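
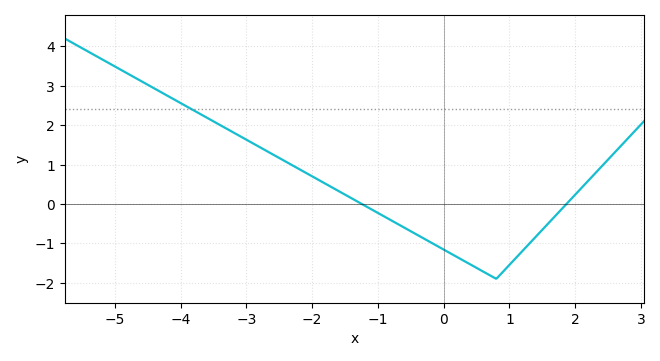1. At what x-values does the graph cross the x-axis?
-1.24, 1.87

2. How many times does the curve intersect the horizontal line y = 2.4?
1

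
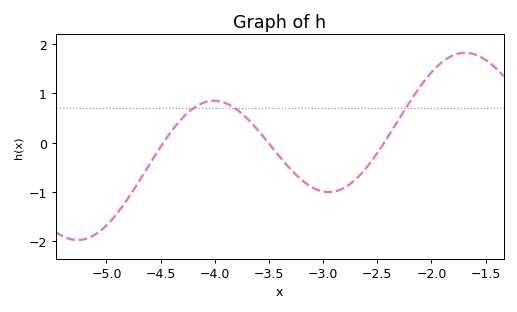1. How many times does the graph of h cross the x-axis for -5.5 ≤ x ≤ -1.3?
3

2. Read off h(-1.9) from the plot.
1.64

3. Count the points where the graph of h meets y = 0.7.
3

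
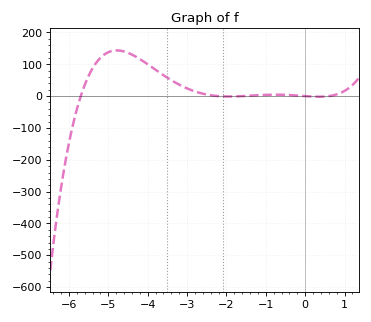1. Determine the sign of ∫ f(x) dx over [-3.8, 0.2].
positive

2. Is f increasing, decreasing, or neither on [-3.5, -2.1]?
decreasing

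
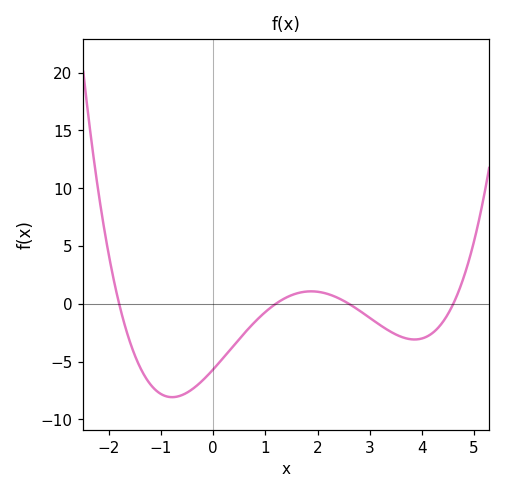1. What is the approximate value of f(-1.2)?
-6.98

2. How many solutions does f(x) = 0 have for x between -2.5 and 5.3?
4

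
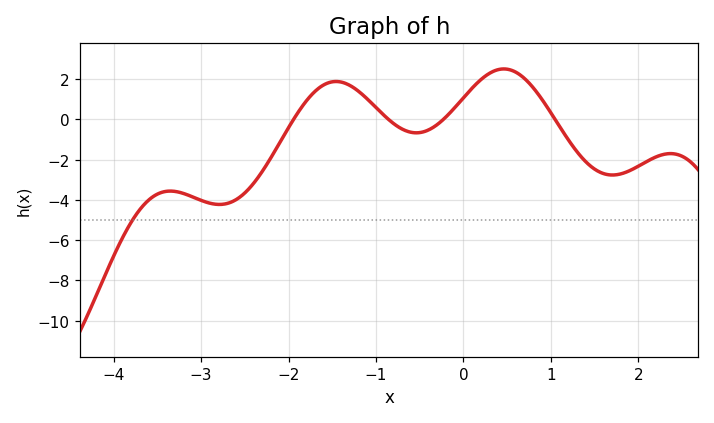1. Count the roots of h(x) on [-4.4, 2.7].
4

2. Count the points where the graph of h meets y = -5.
1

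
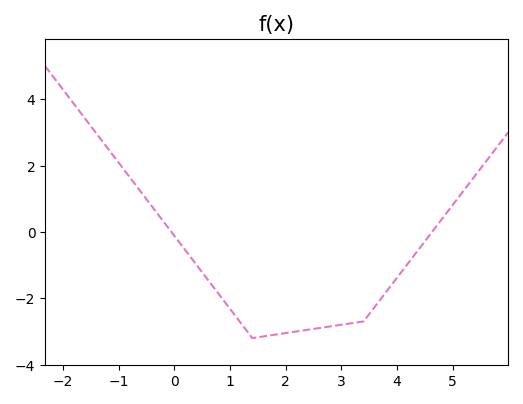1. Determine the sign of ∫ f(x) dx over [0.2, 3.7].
negative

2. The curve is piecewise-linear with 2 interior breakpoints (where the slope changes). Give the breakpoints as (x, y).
(1.4, -3.2); (3.4, -2.7)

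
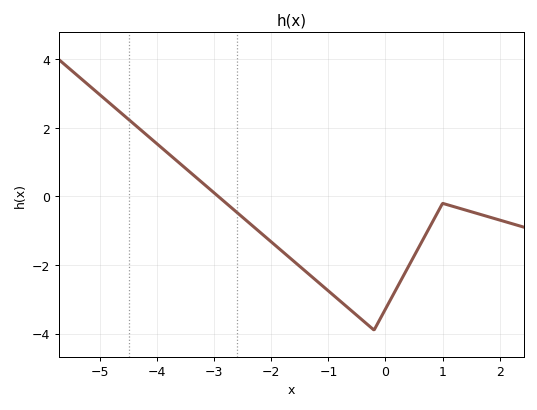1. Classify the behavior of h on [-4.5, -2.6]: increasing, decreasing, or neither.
decreasing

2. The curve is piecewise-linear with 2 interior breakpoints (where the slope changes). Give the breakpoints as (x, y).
(-0.2, -3.9); (1, -0.2)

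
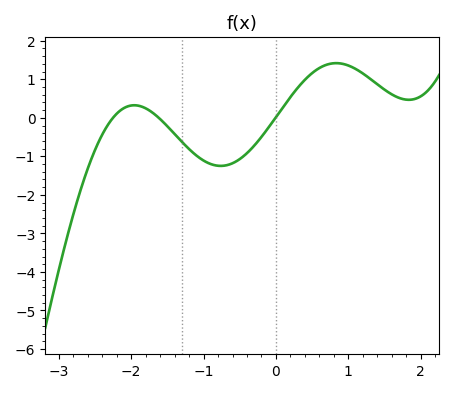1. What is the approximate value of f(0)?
0.019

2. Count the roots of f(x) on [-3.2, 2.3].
3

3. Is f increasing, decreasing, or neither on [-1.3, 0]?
neither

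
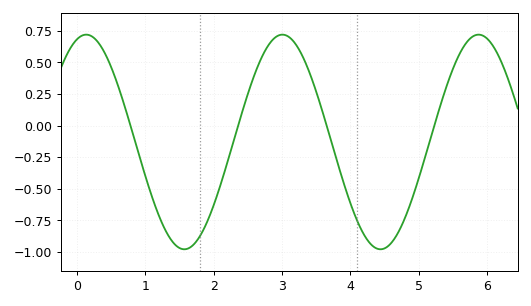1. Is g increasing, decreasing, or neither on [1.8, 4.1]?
neither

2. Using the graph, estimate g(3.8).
-0.28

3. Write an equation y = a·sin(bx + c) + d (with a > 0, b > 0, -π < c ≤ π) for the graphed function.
y = 0.85sin(2.2x + 1.3) - 0.13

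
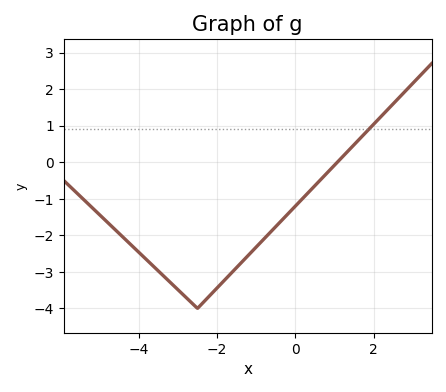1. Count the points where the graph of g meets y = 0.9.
1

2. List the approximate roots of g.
1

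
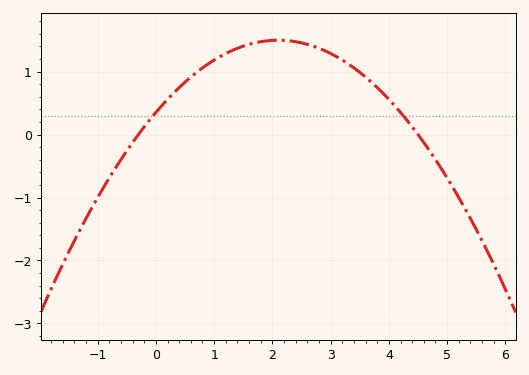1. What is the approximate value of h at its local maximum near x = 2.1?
1.5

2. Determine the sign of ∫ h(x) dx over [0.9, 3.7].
positive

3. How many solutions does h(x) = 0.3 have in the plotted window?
2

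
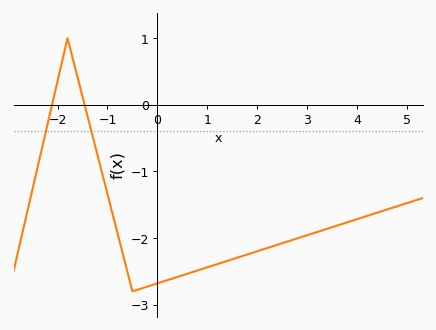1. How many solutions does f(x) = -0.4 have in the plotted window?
2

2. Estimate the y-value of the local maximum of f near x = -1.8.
1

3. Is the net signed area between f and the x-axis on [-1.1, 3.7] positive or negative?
negative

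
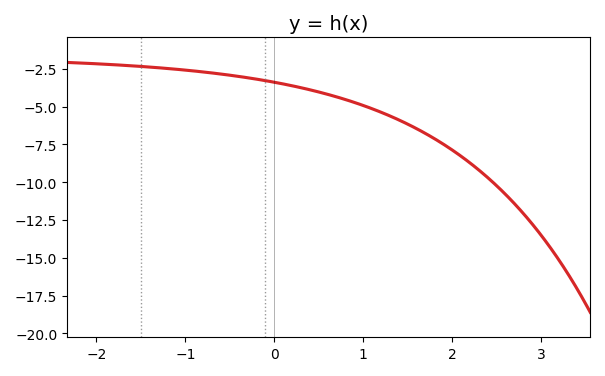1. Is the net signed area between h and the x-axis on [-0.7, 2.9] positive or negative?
negative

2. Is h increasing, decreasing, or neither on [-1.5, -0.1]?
decreasing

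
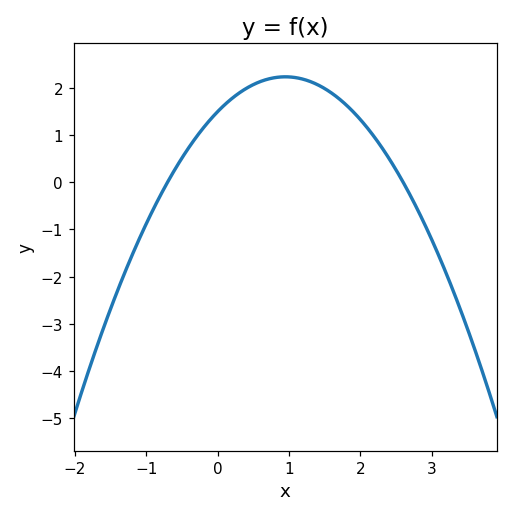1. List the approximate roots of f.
-0.7, 2.6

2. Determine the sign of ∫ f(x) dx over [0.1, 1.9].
positive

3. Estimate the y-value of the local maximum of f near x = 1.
2.23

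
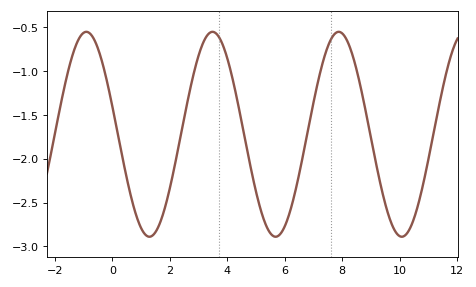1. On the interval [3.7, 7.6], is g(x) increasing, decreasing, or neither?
neither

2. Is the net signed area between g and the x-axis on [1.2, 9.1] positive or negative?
negative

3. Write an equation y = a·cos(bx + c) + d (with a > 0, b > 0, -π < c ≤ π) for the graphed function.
y = 1.17cos(1.43x + 1.3) - 1.72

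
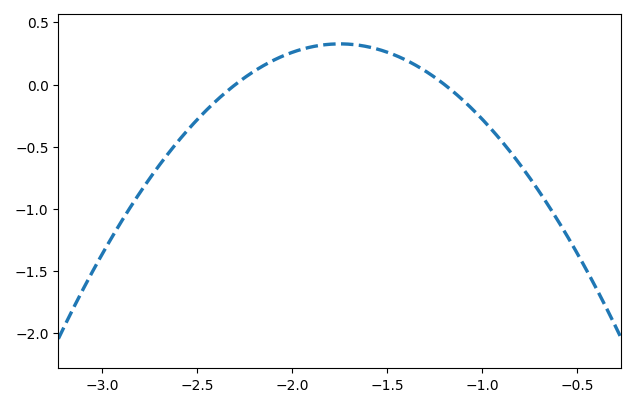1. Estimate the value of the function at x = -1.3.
0.108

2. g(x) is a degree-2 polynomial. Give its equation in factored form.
y = -1.08(x + 2.3)(x + 1.2)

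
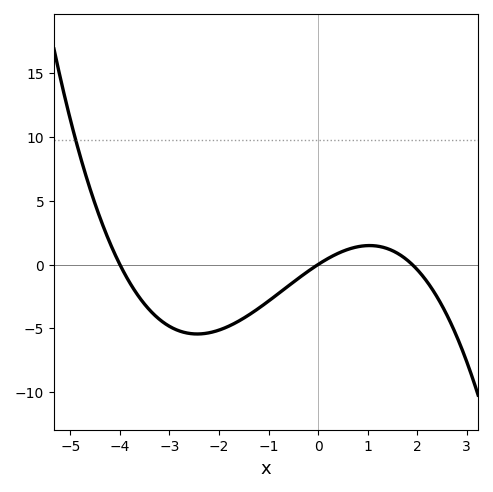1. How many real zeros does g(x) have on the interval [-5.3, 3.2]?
3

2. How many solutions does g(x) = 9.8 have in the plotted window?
1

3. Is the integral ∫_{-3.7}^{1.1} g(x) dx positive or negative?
negative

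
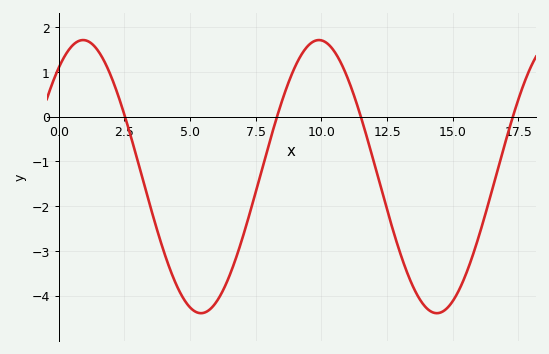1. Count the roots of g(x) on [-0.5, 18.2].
4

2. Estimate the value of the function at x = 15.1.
-4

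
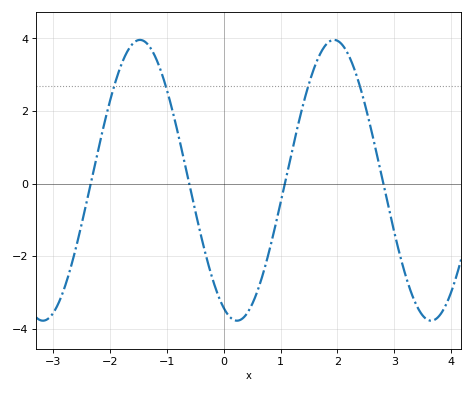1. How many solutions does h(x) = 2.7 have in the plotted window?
4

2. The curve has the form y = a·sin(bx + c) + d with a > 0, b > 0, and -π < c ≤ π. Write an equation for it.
y = 3.87sin(1.84x - 2) + 0.09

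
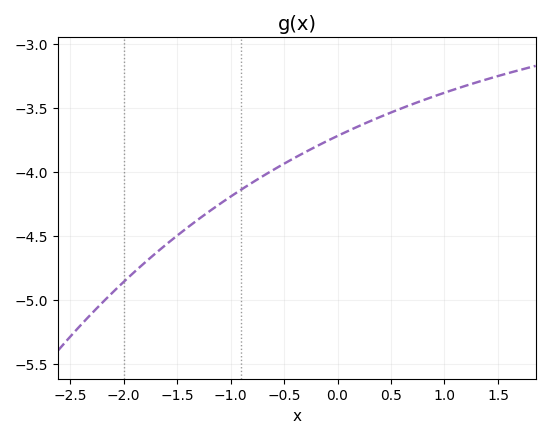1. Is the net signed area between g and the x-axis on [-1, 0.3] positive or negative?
negative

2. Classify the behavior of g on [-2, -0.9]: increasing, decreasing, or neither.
increasing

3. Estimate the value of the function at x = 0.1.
-3.68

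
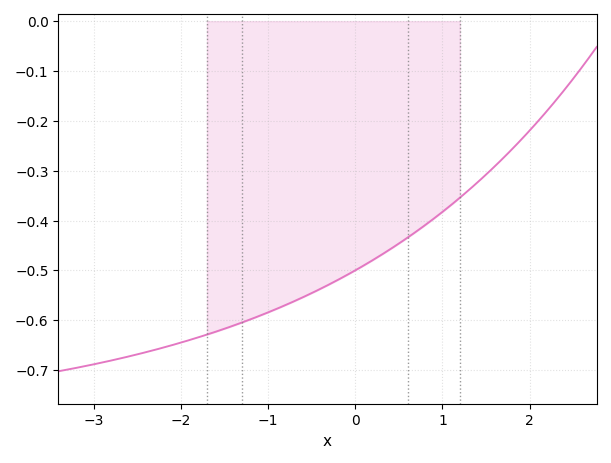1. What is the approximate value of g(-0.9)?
-0.577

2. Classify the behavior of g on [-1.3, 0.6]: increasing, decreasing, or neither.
increasing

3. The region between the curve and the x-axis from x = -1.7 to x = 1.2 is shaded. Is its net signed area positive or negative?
negative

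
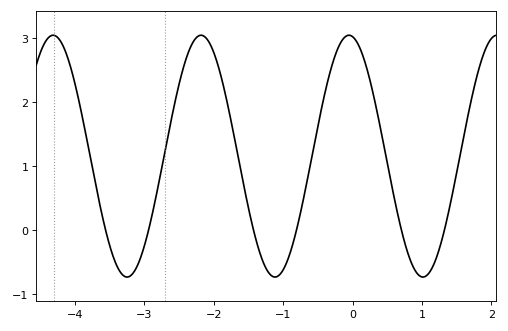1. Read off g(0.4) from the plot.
1.6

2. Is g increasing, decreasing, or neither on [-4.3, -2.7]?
neither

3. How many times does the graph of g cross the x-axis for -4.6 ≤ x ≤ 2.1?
6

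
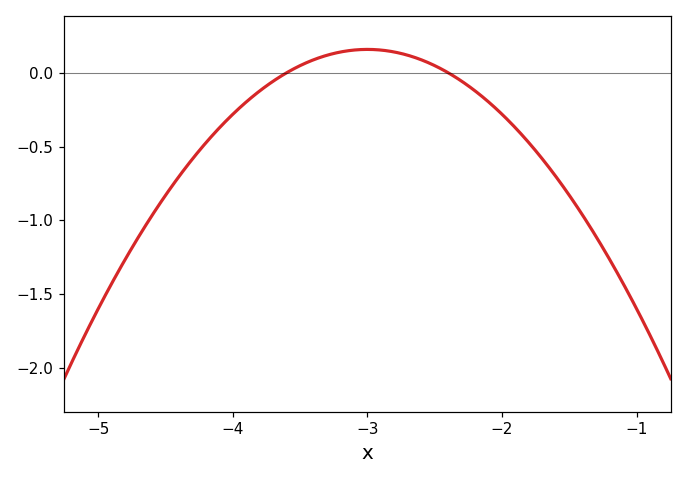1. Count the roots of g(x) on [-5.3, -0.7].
2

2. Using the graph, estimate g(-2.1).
-0.2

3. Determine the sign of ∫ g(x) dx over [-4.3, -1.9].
negative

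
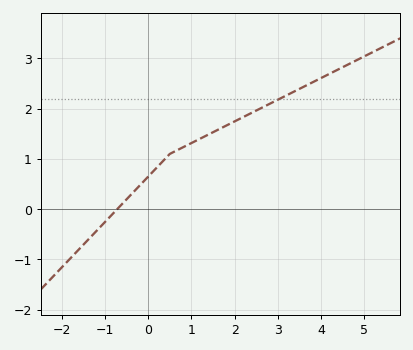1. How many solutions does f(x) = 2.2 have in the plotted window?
1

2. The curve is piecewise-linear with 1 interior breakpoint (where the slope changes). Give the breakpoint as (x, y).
(0.5, 1.1)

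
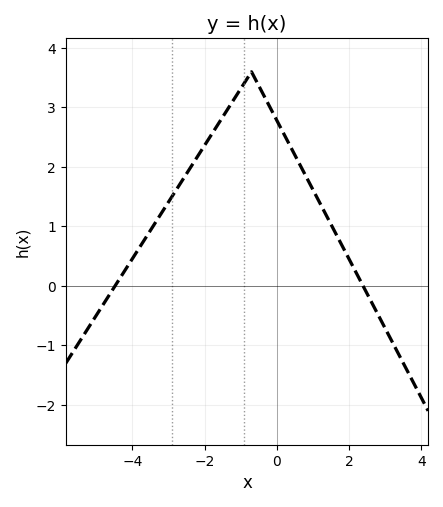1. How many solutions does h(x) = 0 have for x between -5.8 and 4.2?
2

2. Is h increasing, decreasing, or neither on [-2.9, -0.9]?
increasing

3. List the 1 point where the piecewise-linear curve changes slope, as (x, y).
(-0.7, 3.6)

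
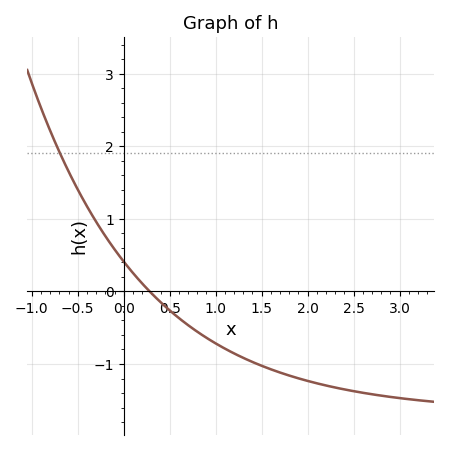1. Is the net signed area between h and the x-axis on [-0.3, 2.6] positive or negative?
negative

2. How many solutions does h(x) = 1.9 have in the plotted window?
1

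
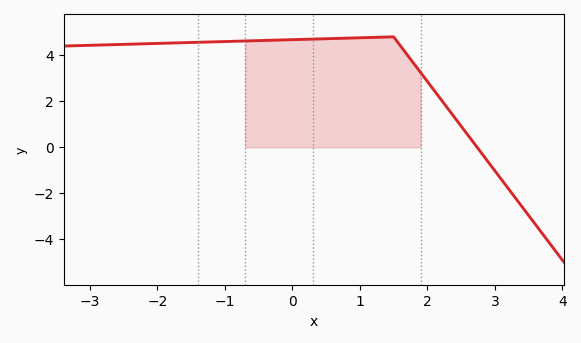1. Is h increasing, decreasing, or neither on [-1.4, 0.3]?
increasing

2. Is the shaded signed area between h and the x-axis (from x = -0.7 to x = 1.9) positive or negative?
positive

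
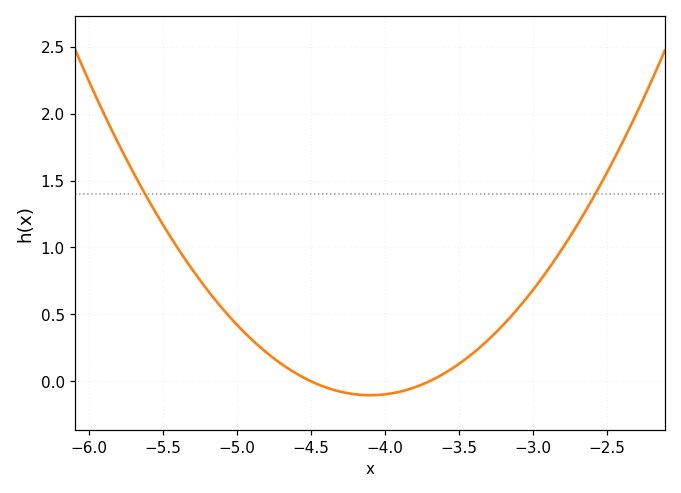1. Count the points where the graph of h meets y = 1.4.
2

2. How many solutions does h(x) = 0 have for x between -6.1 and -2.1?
2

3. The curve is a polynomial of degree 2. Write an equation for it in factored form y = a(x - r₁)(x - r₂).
y = 0.65(x + 4.5)(x + 3.7)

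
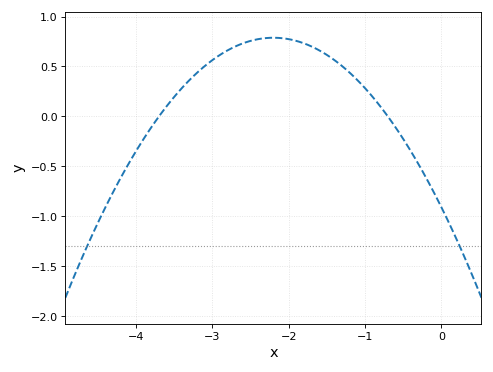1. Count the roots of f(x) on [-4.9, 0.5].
2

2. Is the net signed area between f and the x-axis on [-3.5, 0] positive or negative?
positive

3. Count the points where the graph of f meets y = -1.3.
2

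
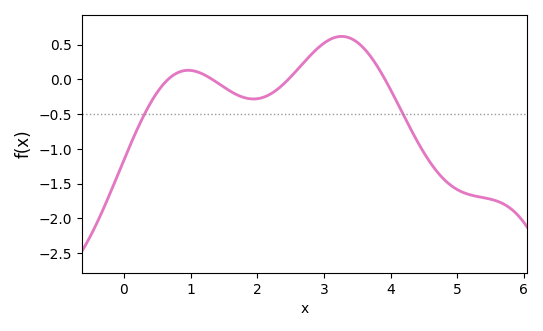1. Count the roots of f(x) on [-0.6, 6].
4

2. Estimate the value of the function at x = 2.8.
0.35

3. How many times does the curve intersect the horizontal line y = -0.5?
2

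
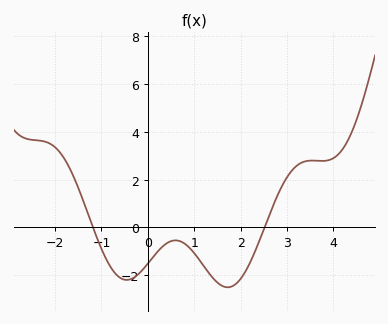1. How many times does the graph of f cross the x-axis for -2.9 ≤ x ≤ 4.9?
2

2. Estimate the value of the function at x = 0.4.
-0.6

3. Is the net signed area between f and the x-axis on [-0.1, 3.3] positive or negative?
negative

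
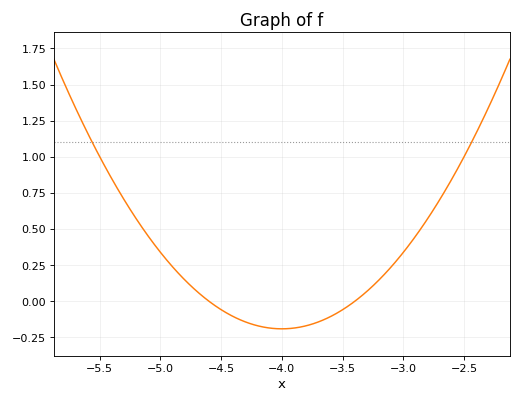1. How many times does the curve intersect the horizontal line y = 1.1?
2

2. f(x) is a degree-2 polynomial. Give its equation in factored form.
y = 0.53(x + 4.6)(x + 3.4)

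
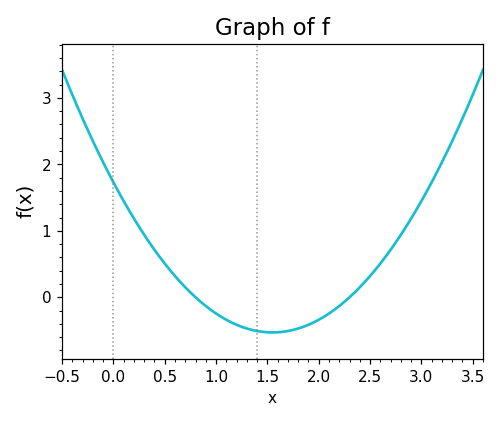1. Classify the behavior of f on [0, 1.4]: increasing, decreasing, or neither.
decreasing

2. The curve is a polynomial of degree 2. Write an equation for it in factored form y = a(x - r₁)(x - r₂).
y = 0.94(x - 0.8)(x - 2.3)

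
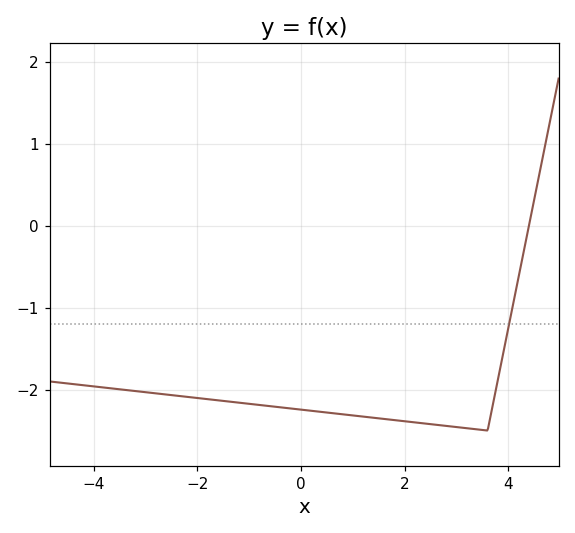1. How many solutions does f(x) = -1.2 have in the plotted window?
1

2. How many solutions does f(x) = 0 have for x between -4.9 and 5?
1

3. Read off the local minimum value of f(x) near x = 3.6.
-2.5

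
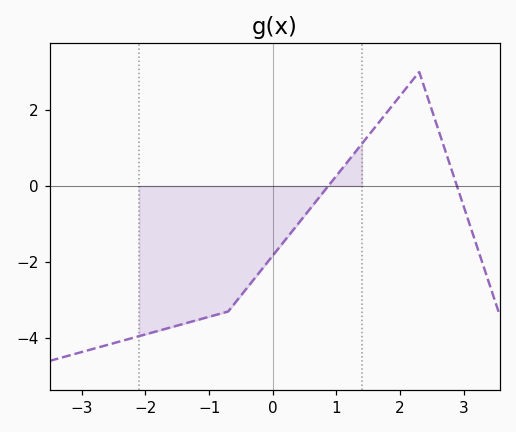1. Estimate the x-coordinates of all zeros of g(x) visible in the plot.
0.871, 2.89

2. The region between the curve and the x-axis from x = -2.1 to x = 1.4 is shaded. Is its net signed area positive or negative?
negative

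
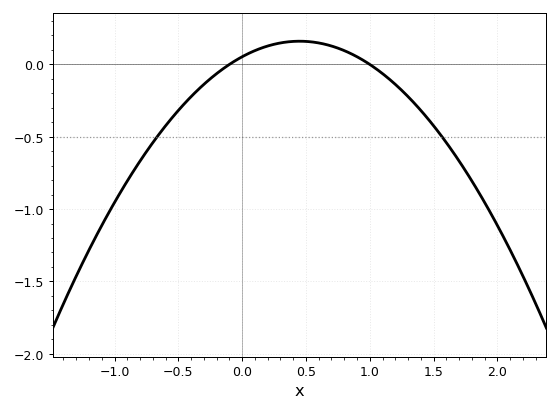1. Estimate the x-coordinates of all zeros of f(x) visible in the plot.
-0.1, 1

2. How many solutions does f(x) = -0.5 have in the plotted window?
2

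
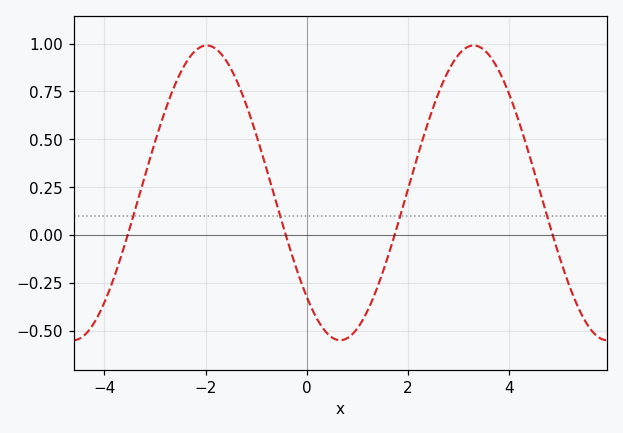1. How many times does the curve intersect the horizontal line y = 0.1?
4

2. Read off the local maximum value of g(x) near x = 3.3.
0.98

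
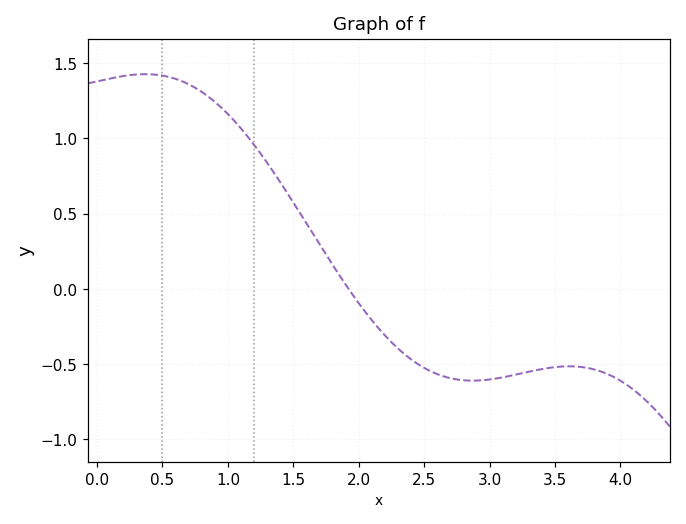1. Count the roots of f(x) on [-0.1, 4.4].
1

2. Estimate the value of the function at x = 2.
-0.1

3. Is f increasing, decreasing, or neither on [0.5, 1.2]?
decreasing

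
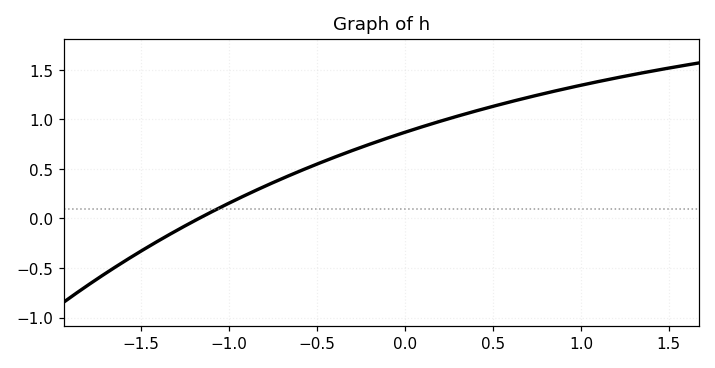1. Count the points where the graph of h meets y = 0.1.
1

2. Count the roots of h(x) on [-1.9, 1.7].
1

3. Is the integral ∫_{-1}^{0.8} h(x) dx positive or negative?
positive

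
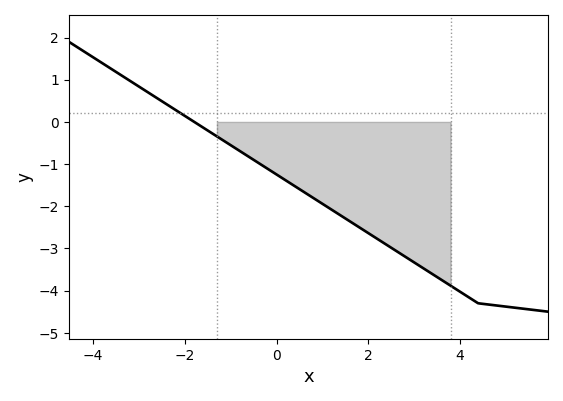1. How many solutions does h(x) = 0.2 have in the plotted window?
1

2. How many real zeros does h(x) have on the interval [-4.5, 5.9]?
1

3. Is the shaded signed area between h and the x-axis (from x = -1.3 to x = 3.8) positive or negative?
negative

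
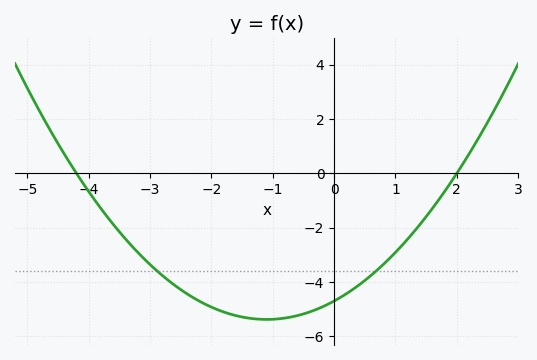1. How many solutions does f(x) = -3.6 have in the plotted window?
2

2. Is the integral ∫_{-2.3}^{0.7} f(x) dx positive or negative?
negative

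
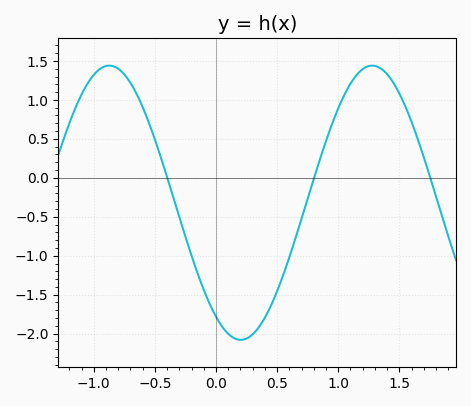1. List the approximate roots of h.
-0.399, 0.802, 1.75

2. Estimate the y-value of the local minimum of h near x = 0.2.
-2.08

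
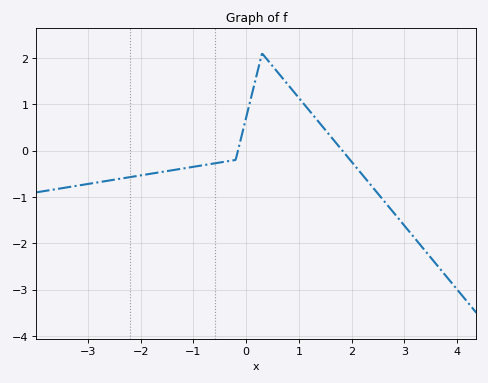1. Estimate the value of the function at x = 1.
1.14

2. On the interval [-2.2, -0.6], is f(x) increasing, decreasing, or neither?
increasing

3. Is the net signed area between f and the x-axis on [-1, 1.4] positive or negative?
positive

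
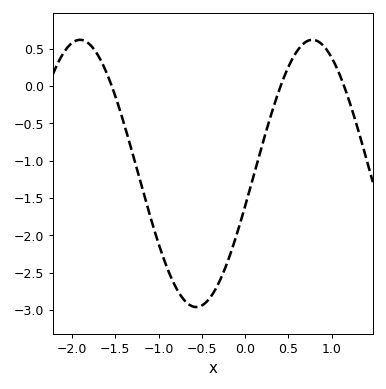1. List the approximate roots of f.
-1.54, 0.411, 1.14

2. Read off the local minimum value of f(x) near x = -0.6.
-2.96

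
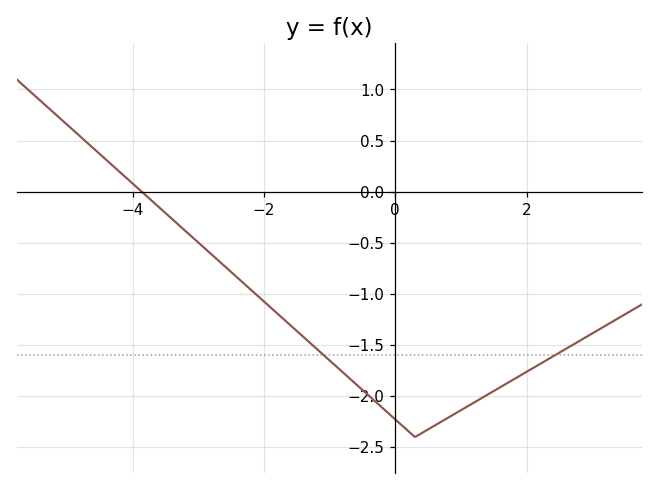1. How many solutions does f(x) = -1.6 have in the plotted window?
2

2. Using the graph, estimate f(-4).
0.079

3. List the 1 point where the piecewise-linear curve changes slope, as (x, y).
(0.3, -2.4)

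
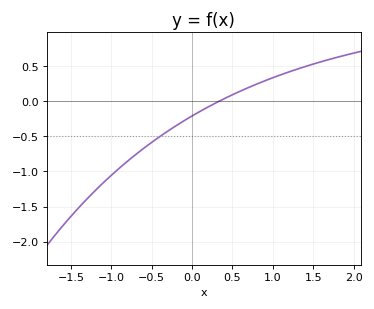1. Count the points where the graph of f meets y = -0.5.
1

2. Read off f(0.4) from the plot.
0.037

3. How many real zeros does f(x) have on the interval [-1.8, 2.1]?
1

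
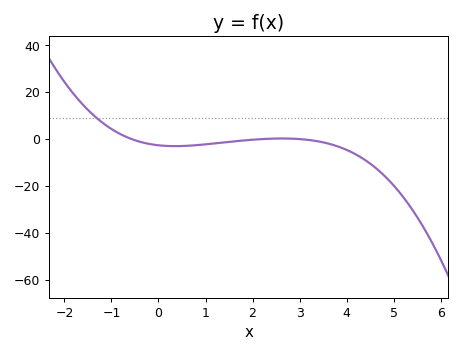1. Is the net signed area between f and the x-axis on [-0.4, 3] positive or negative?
negative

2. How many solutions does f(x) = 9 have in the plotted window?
1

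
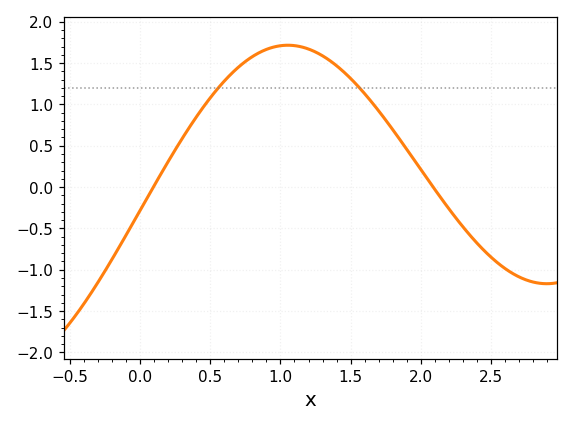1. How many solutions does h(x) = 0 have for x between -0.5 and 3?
2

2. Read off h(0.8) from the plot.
1.6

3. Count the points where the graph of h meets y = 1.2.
2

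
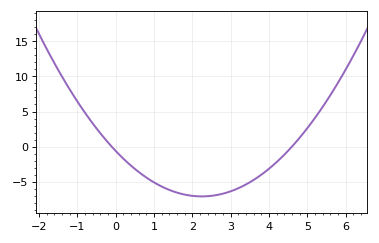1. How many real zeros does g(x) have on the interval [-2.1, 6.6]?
2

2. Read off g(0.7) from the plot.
-3.99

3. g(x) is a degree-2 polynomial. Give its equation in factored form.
y = 1.28(x + 0.1)(x - 4.6)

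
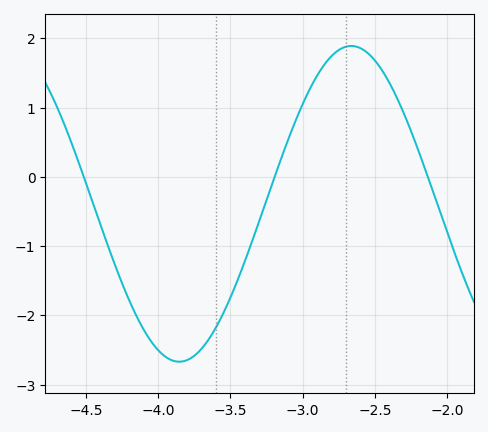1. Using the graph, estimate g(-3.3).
-0.634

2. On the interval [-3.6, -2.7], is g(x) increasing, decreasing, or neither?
increasing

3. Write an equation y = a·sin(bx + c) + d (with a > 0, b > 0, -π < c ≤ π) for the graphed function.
y = 2.28sin(2.64x + 2.32) - 0.39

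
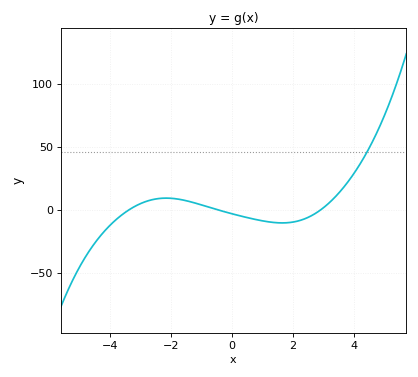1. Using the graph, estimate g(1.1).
-10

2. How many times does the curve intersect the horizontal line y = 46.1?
1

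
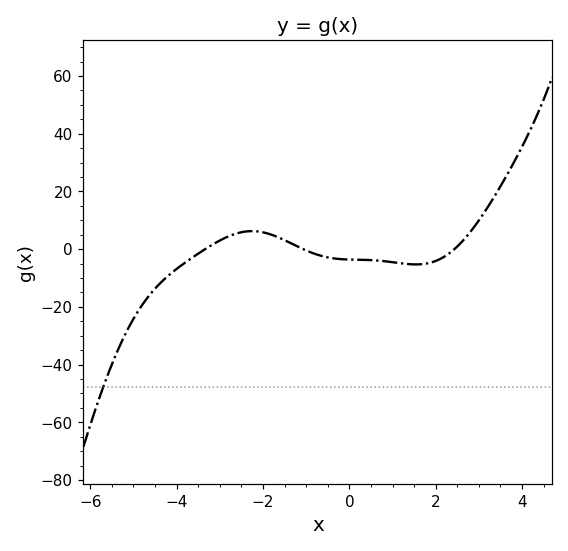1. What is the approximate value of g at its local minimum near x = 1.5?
-6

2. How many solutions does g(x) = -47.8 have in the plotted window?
1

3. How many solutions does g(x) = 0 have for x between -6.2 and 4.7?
3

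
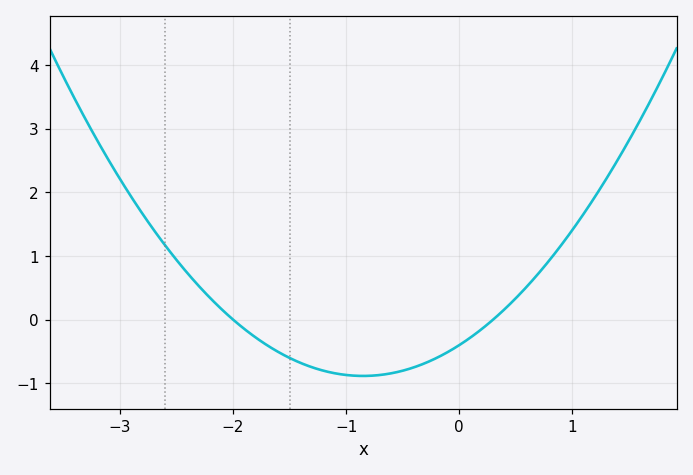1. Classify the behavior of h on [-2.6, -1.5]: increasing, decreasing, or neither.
decreasing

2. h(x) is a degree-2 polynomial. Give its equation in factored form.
y = 0.67(x + 2)(x - 0.3)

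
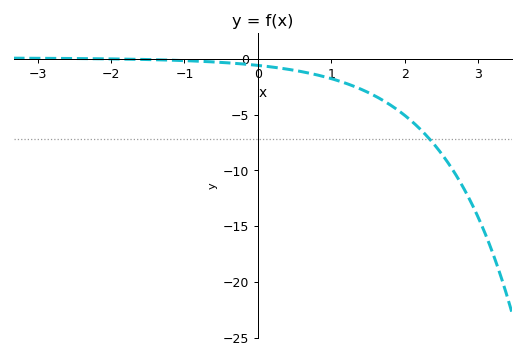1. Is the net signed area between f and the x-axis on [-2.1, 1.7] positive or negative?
negative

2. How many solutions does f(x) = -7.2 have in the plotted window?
1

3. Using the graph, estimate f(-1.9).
-0.006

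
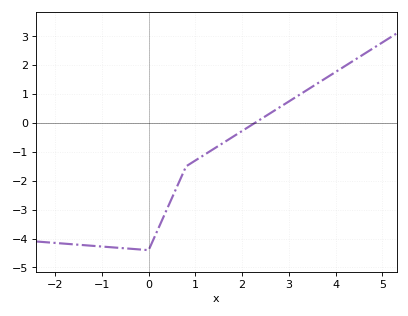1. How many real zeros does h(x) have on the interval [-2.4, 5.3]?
1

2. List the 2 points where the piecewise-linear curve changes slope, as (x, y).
(0, -4.4); (0.8, -1.5)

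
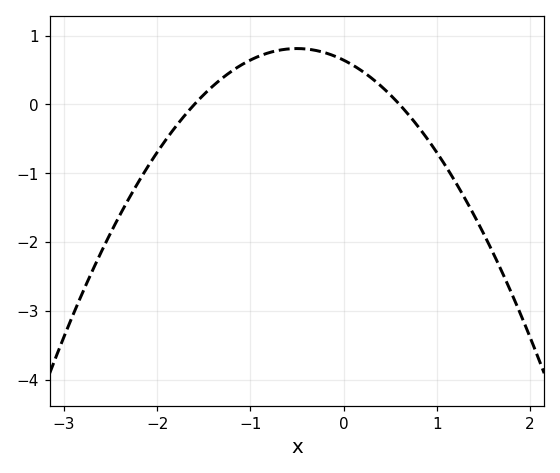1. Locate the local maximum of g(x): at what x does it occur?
-0.5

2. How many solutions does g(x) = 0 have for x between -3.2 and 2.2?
2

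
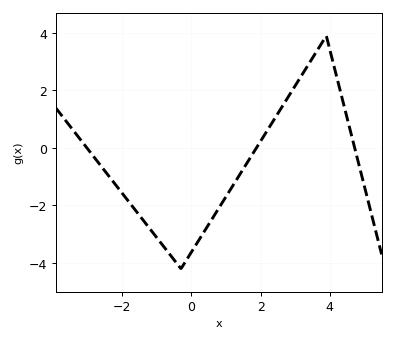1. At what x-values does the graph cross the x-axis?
-3.02, 1.88, 4.72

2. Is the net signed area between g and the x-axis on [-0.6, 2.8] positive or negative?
negative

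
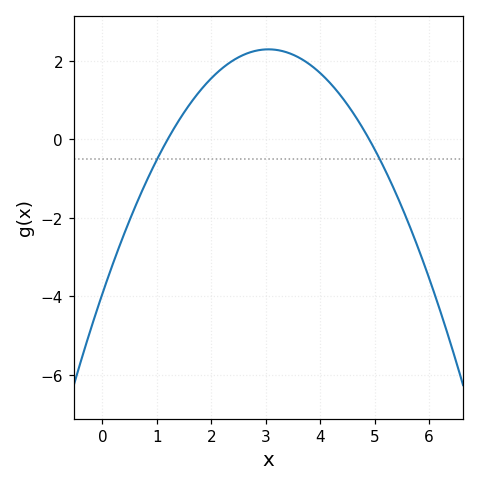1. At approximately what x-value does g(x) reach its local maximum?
3.05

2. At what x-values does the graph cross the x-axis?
1.2, 4.9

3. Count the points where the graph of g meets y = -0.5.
2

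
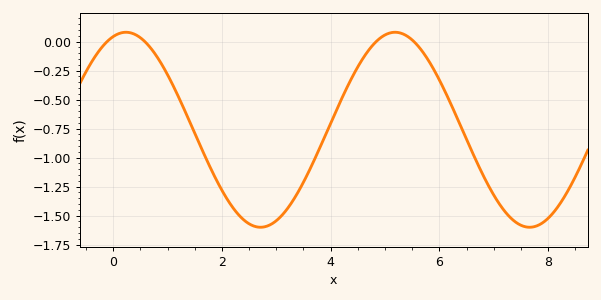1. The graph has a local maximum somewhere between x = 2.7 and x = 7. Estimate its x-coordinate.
5.2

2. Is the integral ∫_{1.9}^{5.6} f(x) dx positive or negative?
negative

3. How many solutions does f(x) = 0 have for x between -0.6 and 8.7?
4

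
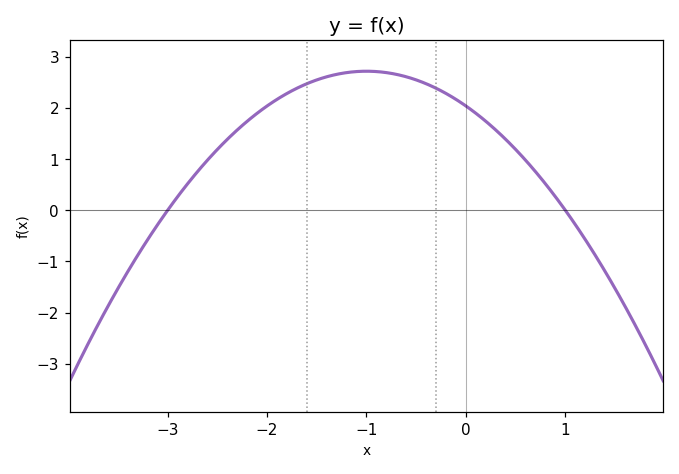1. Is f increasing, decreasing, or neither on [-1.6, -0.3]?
neither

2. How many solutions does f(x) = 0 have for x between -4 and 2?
2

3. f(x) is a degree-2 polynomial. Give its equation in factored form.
y = -0.68(x + 3)(x - 1)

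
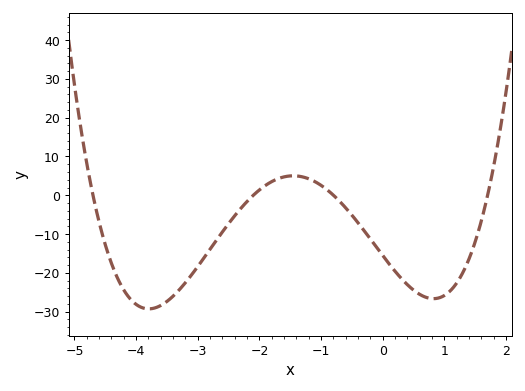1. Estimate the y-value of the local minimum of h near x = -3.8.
-29.3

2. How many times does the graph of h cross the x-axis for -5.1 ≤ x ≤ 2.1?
4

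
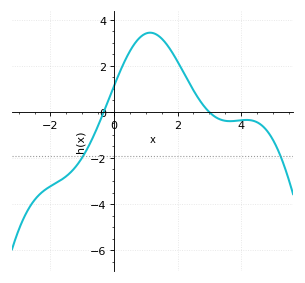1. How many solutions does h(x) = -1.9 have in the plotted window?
2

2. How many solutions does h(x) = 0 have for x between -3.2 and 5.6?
2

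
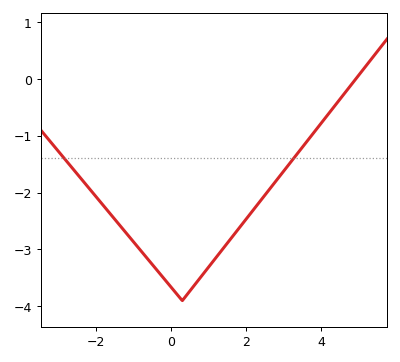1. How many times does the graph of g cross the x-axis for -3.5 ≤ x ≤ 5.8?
1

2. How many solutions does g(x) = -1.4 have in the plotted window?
2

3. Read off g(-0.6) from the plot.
-3.19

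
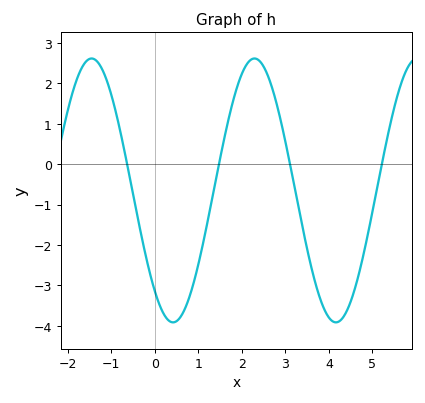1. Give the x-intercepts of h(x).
-0.631, 1.48, 3.11, 5.22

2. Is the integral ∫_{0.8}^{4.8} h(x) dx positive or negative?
negative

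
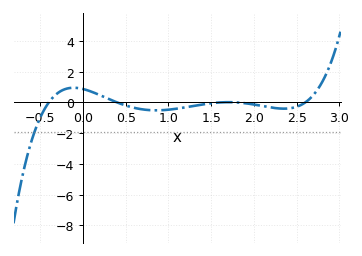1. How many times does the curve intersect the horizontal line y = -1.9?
1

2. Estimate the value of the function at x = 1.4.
-0.2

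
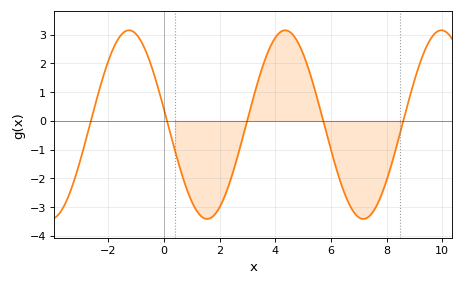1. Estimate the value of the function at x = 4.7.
2.9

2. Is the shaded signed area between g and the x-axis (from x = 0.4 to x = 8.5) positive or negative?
negative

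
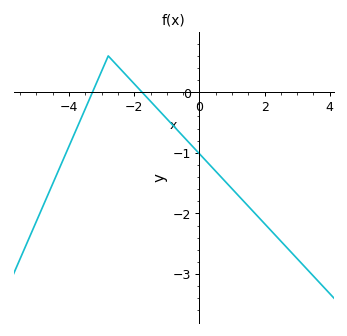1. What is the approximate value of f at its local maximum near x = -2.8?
0.6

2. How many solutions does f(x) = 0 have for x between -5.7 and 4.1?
2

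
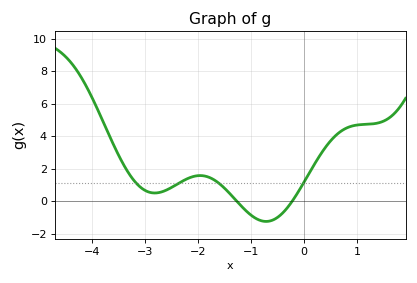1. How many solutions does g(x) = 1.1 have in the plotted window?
4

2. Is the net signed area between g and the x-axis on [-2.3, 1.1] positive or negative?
positive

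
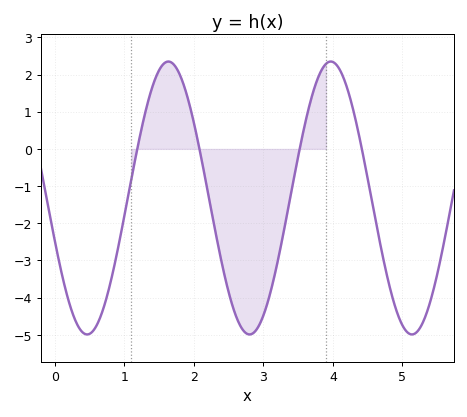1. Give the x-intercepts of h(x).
1.19, 2.08, 3.52, 4.42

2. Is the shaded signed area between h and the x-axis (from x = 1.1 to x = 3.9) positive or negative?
negative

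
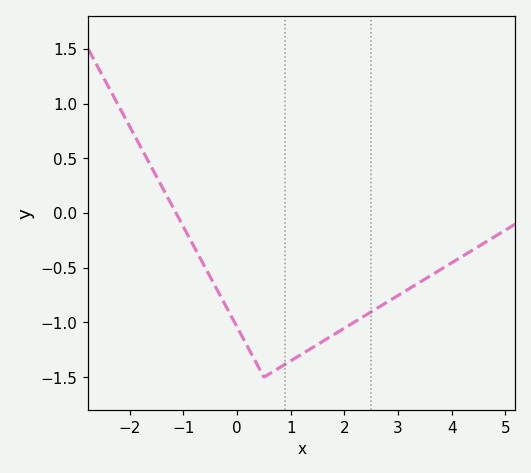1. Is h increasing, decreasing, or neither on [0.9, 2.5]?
increasing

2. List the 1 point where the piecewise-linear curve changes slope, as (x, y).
(0.5, -1.5)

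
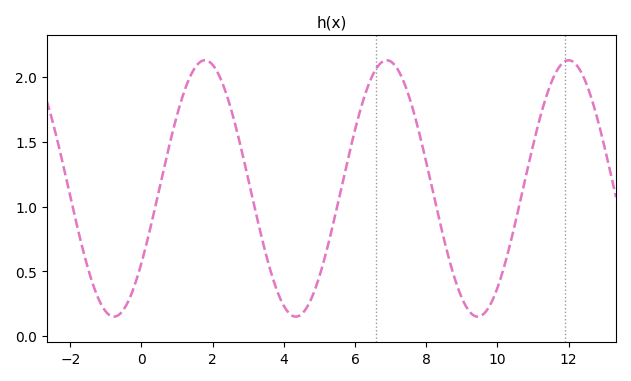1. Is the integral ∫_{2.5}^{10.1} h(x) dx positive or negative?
positive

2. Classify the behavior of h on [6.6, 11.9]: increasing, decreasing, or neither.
neither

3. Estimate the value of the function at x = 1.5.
2.07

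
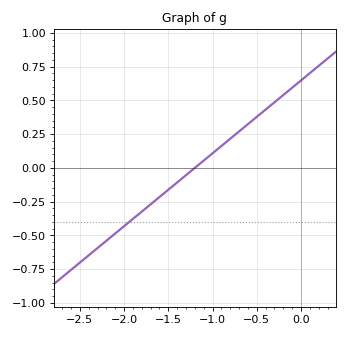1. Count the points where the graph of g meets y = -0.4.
1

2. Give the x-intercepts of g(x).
-1.2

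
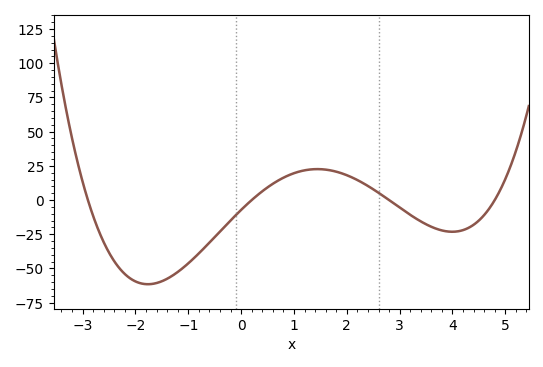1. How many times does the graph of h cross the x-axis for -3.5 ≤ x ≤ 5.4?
4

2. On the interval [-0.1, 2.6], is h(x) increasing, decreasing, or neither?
neither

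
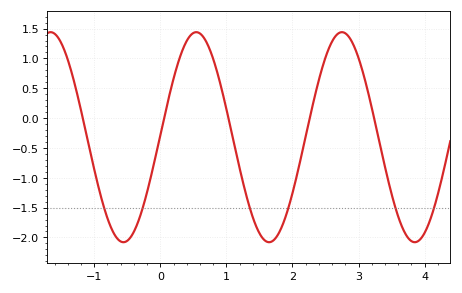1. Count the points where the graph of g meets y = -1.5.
6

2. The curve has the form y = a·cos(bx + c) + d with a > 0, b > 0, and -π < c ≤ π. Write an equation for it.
y = 1.76cos(2.9x - 1.6) - 0.32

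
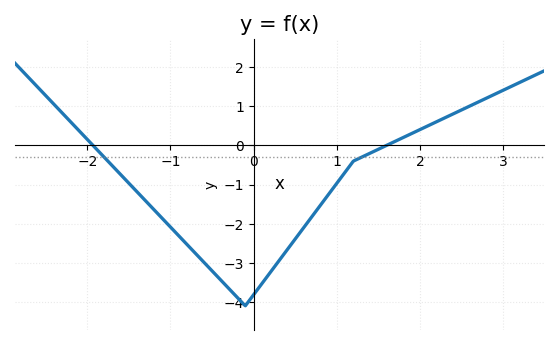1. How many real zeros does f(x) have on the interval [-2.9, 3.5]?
2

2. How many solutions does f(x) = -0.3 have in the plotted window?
2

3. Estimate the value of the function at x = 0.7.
-1.82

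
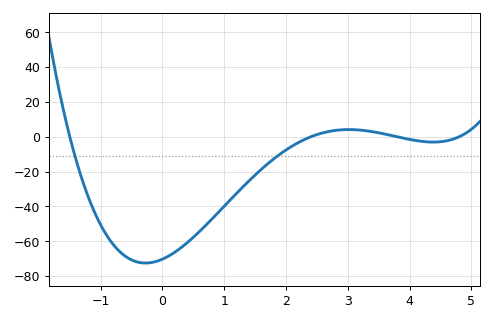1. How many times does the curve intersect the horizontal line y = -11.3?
2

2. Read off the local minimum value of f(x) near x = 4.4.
-3.03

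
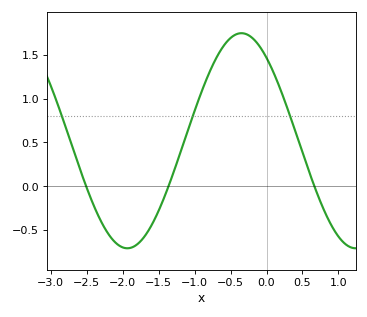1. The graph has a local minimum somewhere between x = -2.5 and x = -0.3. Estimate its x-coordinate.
-1.9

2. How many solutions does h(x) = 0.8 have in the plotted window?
3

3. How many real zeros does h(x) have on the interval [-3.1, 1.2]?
3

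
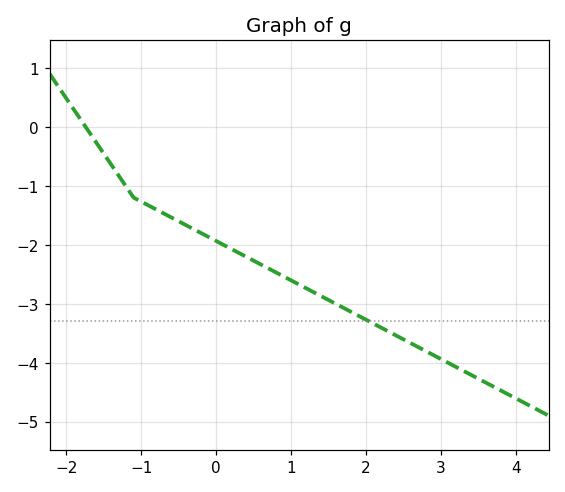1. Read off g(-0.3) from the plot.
-1.7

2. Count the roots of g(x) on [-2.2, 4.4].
1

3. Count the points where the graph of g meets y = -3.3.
1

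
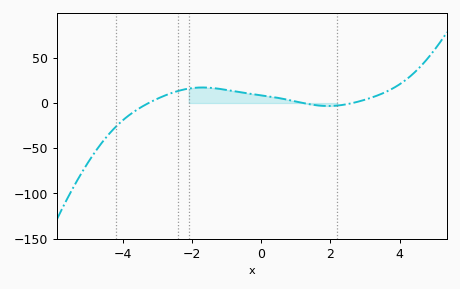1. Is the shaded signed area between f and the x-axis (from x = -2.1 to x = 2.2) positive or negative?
positive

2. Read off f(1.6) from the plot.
-2.48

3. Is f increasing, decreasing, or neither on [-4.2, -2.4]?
increasing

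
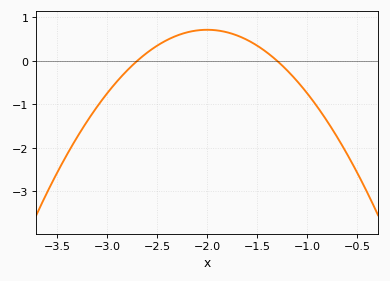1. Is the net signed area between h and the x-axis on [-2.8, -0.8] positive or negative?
positive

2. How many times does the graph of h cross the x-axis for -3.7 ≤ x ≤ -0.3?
2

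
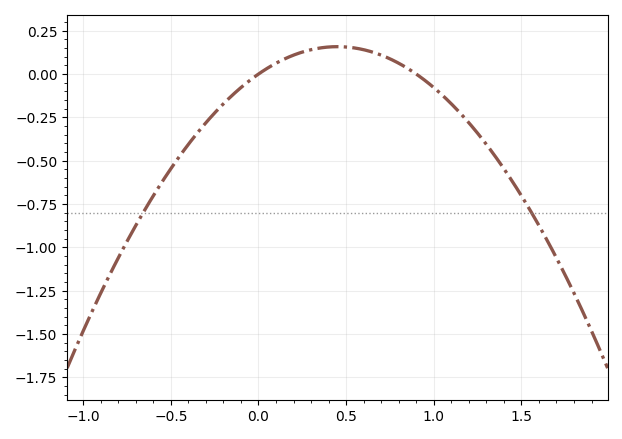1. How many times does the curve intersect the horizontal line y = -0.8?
2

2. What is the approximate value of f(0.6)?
0.14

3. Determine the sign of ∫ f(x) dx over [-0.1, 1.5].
negative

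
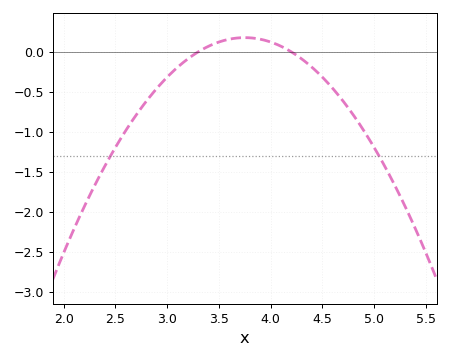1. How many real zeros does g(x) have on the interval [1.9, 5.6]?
2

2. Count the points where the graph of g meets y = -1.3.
2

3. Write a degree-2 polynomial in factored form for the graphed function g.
y = -0.88(x - 3.3)(x - 4.2)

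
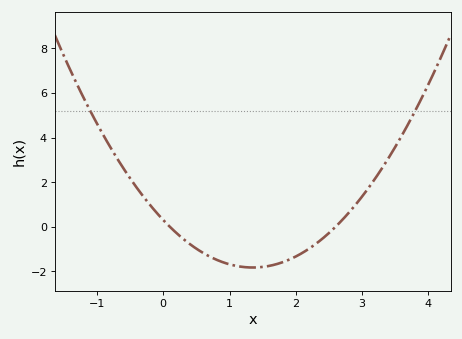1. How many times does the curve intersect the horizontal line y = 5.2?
2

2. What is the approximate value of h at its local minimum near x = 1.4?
-1.8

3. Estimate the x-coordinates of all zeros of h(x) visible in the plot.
0.1, 2.6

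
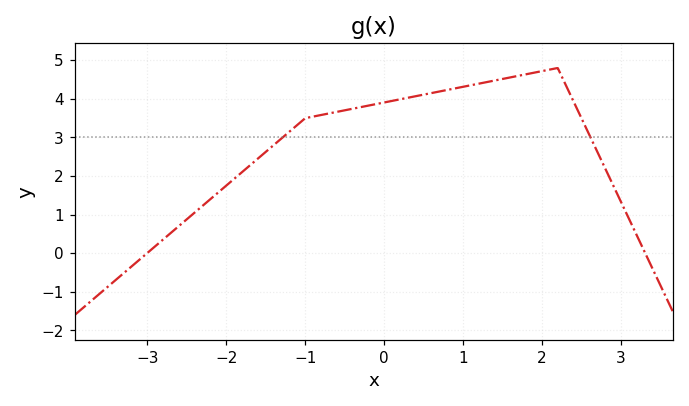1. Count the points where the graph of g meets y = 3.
2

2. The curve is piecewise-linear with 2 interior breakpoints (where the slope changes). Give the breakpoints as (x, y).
(-1, 3.5); (2.2, 4.8)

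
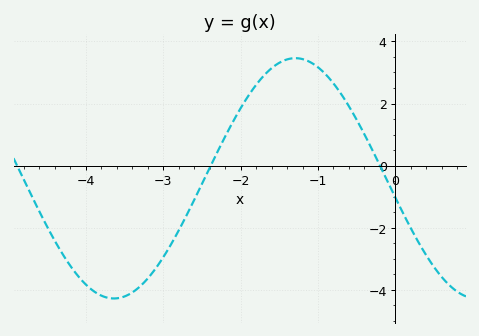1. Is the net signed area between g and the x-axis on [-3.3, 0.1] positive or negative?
positive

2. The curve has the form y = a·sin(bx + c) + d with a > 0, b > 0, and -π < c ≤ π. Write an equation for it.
y = 3.87sin(1.3x - 3) - 0.41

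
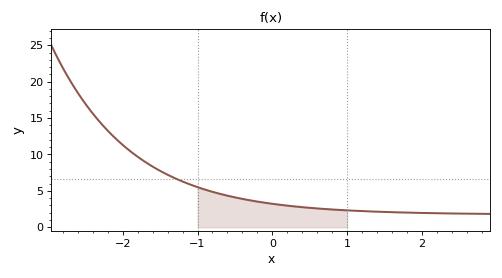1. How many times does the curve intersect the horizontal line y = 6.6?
1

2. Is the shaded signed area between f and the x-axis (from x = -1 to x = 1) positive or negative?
positive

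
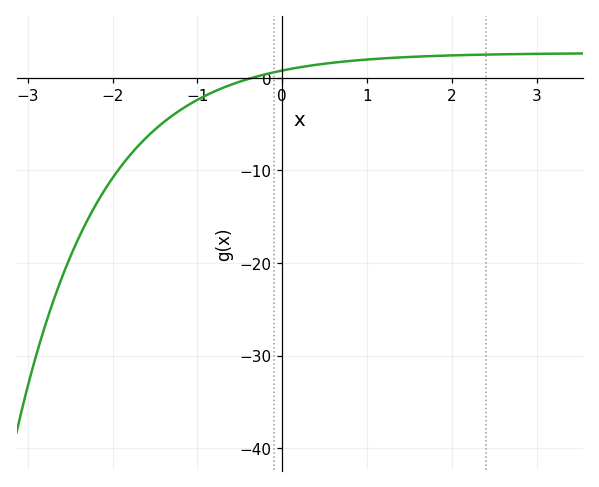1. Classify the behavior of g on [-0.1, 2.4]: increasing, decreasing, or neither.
increasing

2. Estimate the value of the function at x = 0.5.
1.53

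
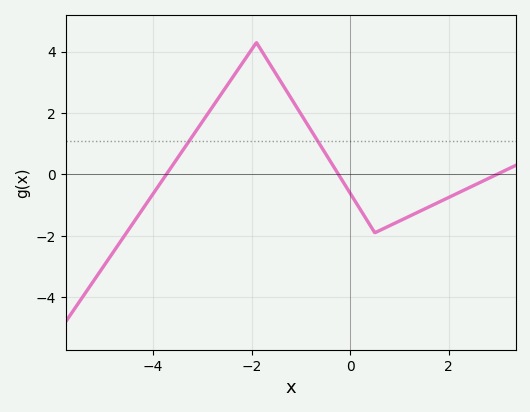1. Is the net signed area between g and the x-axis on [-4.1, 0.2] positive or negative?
positive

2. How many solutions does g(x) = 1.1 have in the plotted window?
2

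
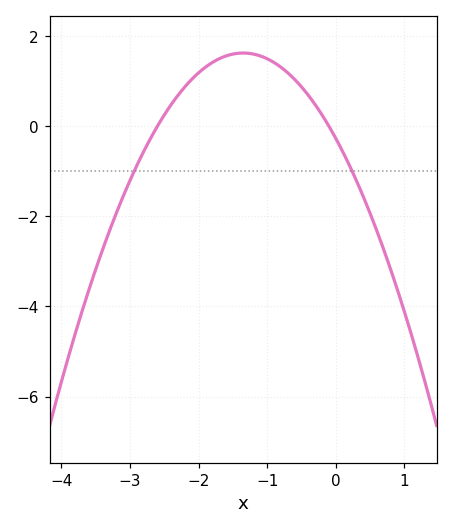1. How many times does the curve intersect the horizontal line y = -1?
2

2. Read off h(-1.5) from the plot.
1.6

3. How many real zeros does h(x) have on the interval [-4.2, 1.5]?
2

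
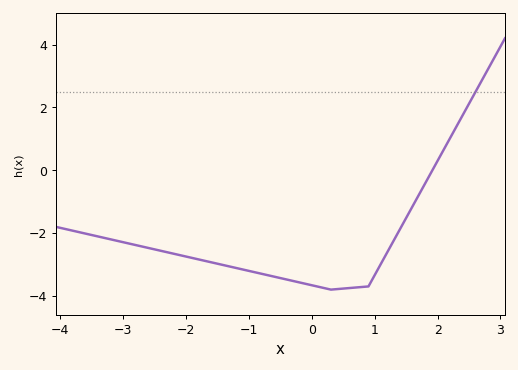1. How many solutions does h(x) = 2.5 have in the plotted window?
1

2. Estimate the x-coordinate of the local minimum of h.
0.3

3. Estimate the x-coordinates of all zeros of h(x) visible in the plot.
1.9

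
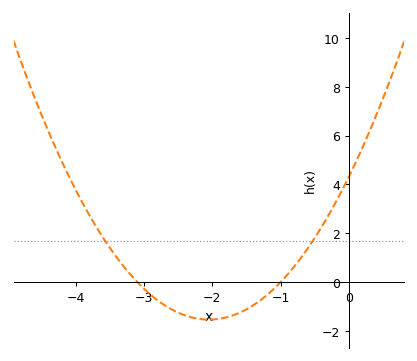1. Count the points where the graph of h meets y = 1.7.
2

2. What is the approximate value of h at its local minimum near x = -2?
-1.53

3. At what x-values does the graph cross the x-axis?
-3.1, -1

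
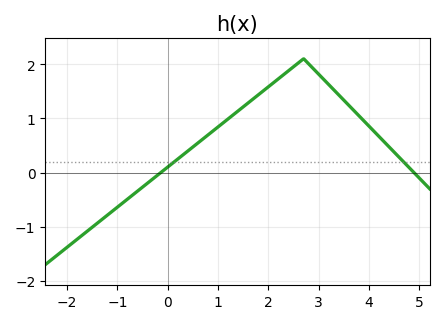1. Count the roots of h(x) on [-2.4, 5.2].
2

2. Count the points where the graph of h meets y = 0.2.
2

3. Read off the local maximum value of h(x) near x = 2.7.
2.1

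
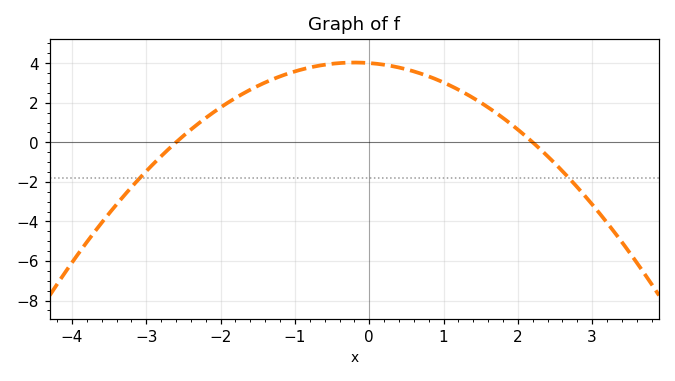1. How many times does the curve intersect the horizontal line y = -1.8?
2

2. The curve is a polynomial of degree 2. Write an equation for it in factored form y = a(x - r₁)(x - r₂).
y = -0.7(x + 2.6)(x - 2.2)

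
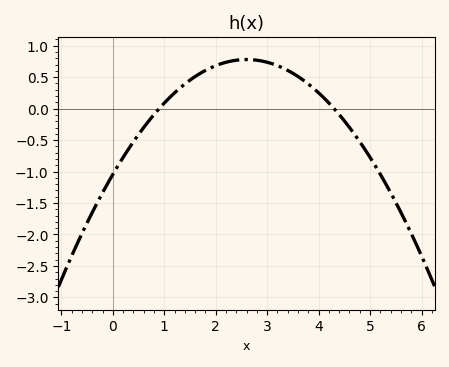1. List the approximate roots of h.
0.9, 4.3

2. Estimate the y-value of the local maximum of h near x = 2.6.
0.8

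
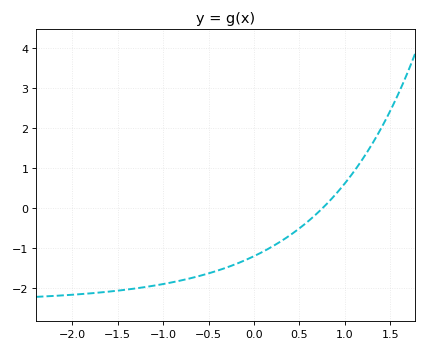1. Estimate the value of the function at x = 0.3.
-0.8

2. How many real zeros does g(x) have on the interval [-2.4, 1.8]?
1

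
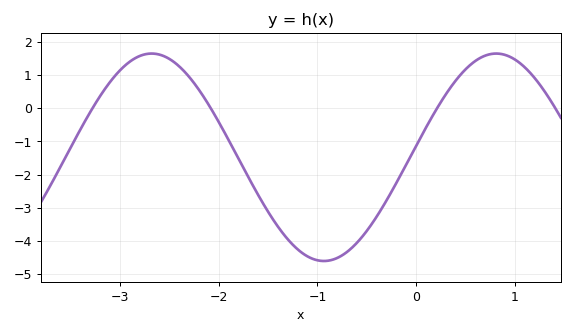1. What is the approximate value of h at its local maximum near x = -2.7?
1.6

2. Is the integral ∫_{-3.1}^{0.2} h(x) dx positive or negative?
negative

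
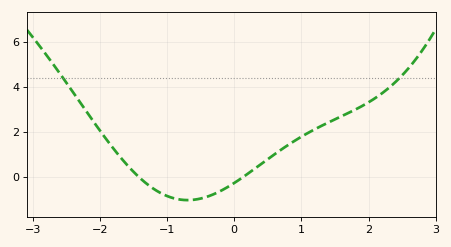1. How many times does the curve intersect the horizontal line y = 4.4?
2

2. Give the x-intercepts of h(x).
-1.4, 0.1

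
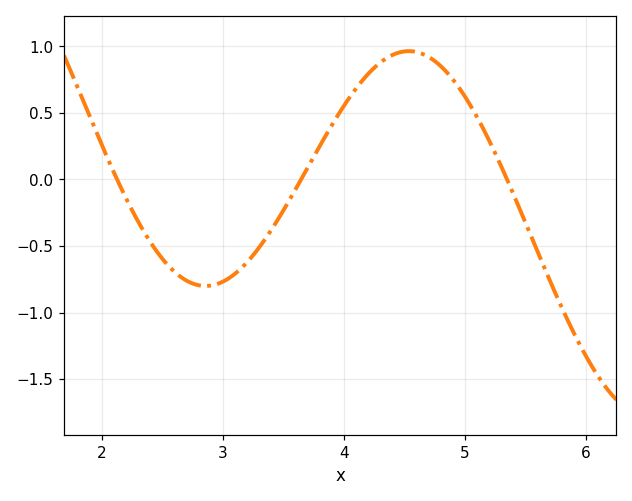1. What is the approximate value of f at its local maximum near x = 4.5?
0.95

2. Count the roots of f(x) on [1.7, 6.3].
3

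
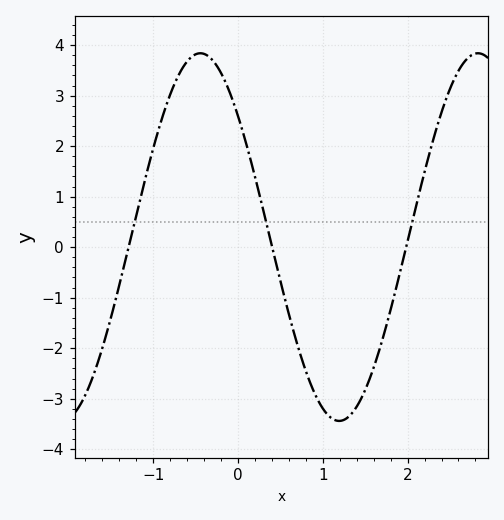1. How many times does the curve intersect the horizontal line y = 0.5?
3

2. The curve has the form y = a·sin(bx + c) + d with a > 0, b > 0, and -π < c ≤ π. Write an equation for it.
y = 3.64sin(1.92x + 2.42) + 0.2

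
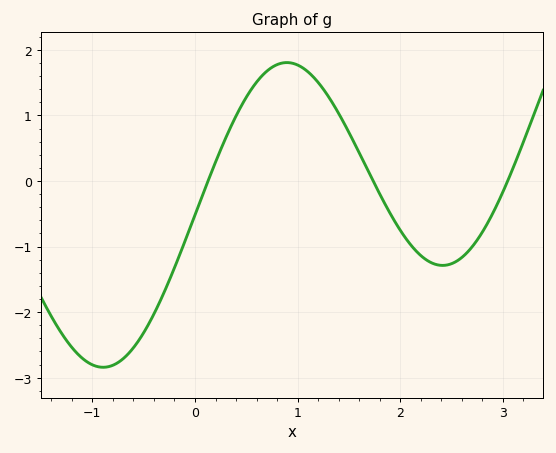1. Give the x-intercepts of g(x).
0.1, 1.7, 3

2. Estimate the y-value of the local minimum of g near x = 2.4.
-1.3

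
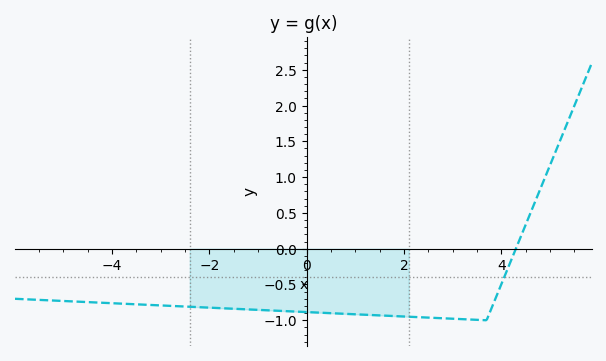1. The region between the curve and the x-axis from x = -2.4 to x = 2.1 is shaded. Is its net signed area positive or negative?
negative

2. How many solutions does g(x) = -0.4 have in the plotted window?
1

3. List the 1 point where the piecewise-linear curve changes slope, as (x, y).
(3.7, -1)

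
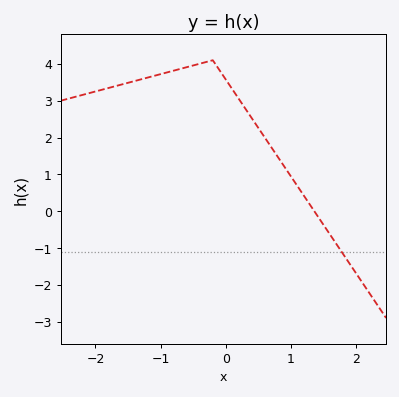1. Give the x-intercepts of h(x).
1.4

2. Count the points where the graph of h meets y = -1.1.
1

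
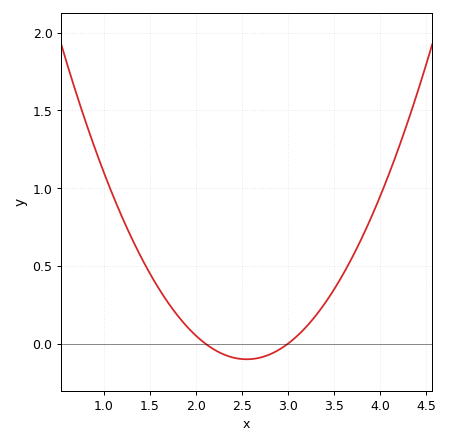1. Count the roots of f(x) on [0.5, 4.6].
2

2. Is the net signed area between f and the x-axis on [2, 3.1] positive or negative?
negative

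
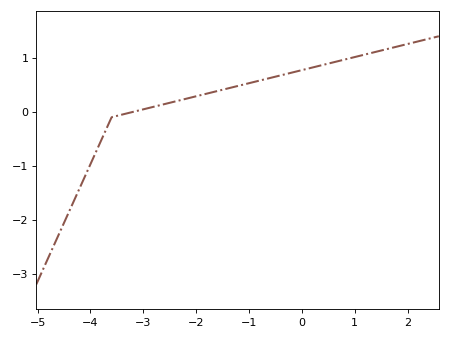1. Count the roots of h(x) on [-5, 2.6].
1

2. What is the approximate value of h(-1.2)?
0.5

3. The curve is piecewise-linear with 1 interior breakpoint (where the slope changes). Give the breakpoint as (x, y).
(-3.6, -0.1)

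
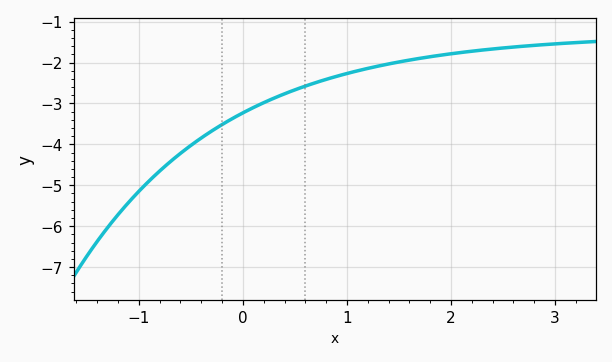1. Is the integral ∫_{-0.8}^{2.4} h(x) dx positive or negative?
negative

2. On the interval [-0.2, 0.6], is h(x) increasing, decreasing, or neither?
increasing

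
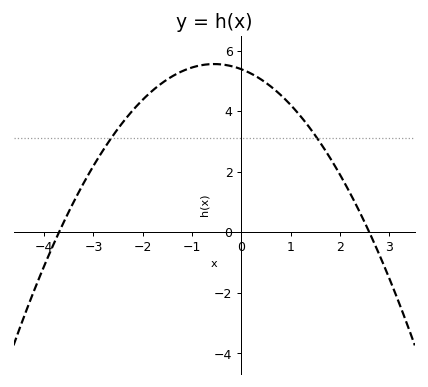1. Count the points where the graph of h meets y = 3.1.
2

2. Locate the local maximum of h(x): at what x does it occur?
-0.55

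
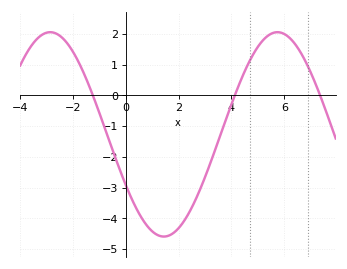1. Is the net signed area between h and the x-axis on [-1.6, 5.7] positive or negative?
negative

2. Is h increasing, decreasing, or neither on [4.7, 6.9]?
neither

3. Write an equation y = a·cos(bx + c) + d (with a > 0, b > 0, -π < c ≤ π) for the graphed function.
y = 3.32cos(0.73x + 2.1) - 1.27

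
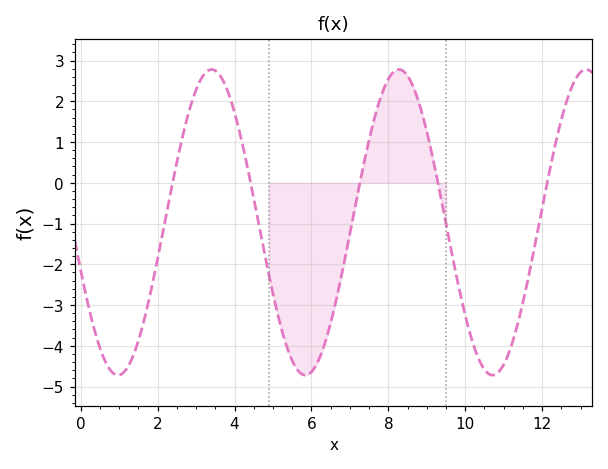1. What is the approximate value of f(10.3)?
-4.2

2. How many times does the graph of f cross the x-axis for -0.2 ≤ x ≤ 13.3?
5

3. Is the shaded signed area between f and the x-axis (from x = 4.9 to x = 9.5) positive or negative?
negative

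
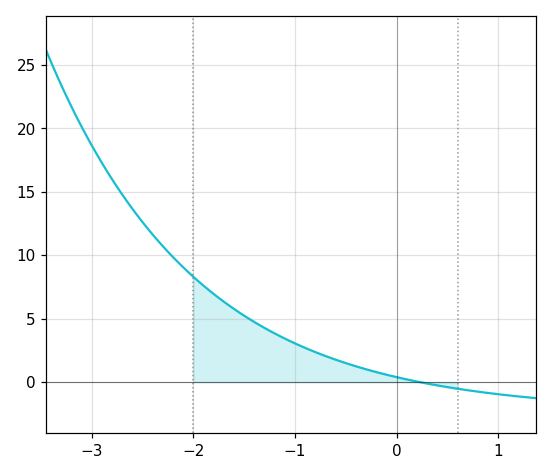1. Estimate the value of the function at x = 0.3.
0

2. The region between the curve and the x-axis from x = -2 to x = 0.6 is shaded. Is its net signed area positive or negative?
positive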